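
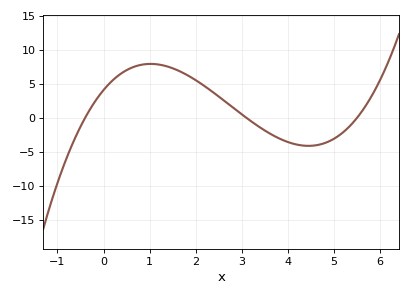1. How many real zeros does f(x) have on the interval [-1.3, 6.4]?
3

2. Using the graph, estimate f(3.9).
-3.3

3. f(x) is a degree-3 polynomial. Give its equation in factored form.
y = 0.6(x + 0.4)(x - 3.1)(x - 5.5)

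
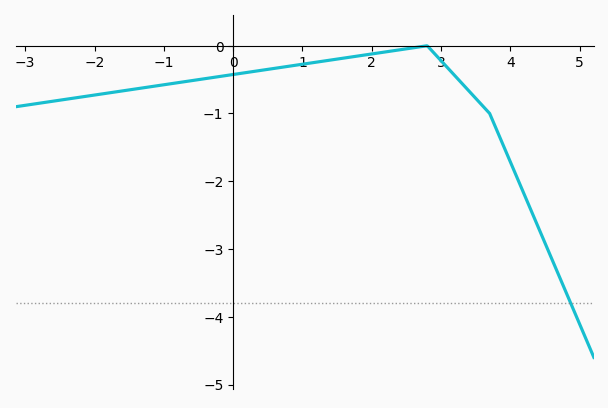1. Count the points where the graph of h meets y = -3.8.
1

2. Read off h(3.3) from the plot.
-0.556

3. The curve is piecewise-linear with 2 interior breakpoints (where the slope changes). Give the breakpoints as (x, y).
(2.8, 0); (3.7, -1)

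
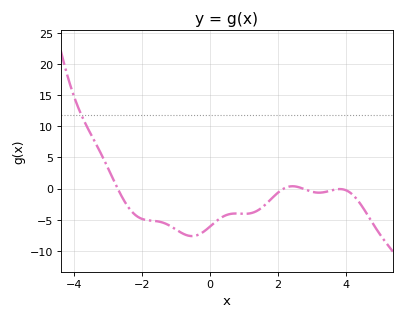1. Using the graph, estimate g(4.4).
-2.17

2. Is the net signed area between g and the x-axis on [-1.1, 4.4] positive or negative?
negative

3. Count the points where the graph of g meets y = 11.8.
1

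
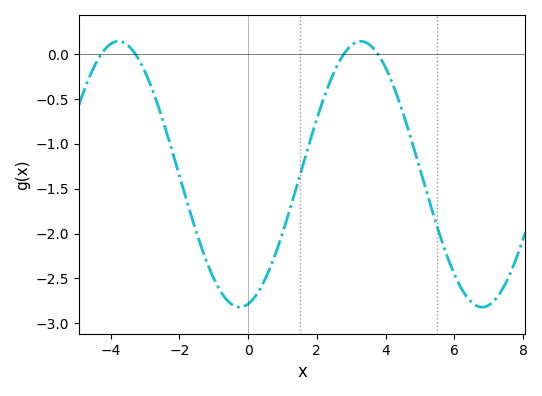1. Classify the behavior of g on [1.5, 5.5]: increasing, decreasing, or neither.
neither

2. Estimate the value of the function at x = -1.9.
-1.5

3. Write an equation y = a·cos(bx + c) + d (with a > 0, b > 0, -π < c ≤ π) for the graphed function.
y = 1.48cos(0.89x - 2.9) - 1.34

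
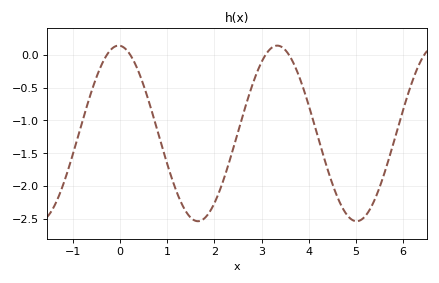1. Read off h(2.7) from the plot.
-0.7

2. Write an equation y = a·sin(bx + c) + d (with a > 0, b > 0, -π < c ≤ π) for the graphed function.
y = 1.34sin(1.9x + 1.6) - 1.2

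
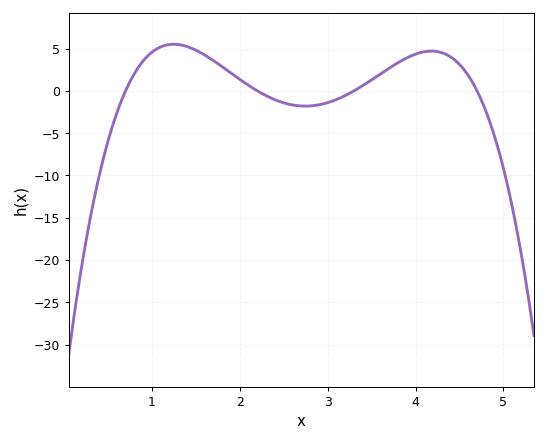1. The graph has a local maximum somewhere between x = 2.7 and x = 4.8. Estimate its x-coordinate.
4.2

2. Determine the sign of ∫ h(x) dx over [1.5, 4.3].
positive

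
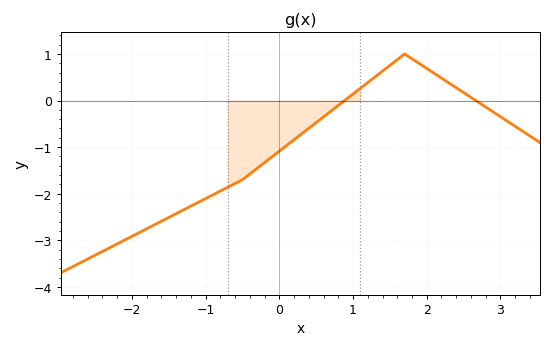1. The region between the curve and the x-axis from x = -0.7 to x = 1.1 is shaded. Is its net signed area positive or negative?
negative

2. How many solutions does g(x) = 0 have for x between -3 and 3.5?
2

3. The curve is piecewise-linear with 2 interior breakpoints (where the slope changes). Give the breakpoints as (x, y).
(-0.5, -1.7); (1.7, 1)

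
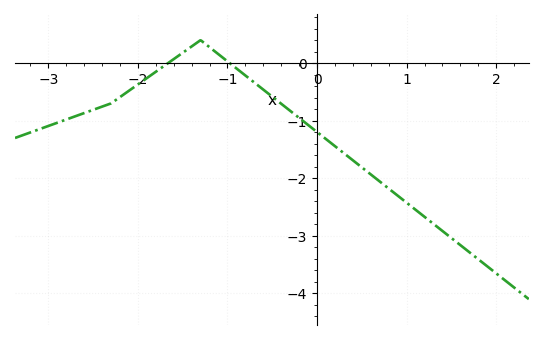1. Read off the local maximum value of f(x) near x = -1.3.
0.4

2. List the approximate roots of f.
-1.7, -1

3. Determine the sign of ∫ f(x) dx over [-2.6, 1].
negative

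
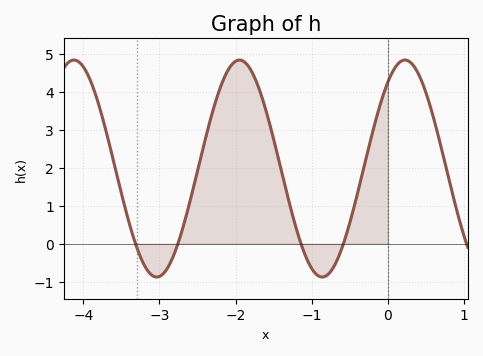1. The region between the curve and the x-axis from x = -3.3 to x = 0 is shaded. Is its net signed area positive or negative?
positive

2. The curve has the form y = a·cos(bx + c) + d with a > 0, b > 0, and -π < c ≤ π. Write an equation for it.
y = 2.86cos(2.9x - 0.65) + 1.98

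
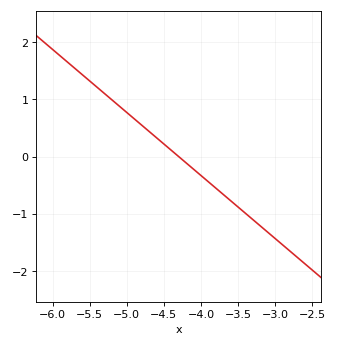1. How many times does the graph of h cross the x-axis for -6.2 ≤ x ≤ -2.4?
1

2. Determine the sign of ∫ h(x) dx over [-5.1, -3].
negative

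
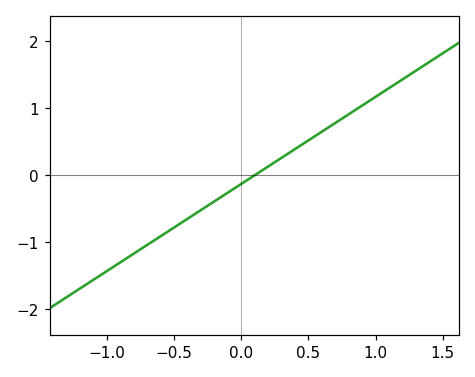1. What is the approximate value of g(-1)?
-1.4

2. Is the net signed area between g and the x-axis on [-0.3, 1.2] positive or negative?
positive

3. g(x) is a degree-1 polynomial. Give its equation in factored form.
y = 1.3(x - 0.1)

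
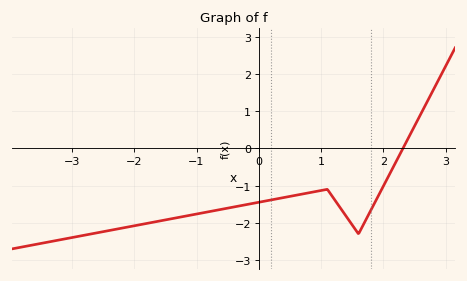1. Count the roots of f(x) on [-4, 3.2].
1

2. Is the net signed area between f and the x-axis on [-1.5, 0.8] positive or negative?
negative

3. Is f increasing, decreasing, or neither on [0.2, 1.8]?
neither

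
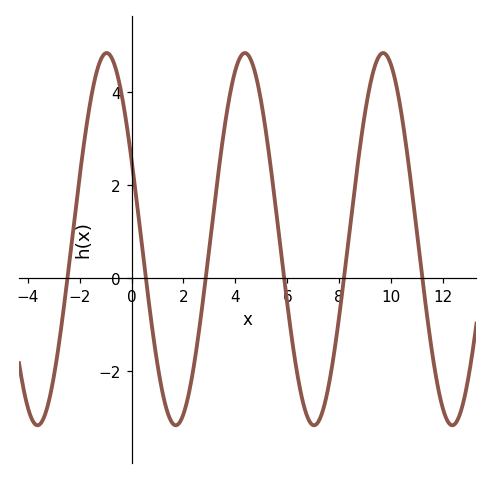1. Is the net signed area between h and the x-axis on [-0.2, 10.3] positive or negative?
positive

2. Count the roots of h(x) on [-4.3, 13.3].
6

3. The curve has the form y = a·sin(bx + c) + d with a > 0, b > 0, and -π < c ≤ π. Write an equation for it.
y = 4sin(1.2x + 2.7) + 0.84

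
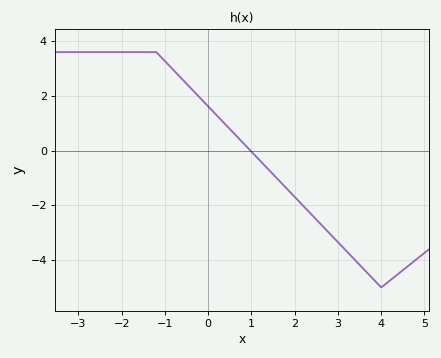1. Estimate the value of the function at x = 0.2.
1.28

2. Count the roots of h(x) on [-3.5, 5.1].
1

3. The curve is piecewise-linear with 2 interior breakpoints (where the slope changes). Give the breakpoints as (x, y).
(-1.2, 3.6); (4, -5)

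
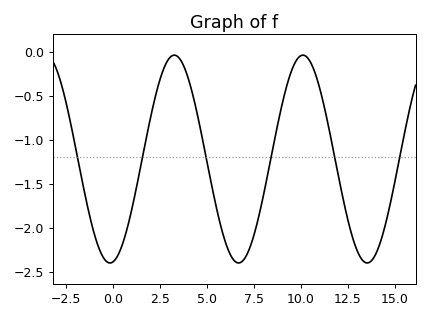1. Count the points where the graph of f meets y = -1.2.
6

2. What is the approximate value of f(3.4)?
-0.05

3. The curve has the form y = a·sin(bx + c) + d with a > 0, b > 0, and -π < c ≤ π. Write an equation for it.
y = 1.18sin(0.92x - 1.4) - 1.22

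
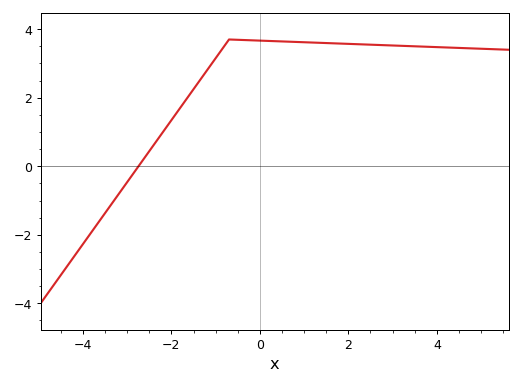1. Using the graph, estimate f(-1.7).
1.89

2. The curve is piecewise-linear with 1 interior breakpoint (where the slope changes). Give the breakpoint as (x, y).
(-0.7, 3.7)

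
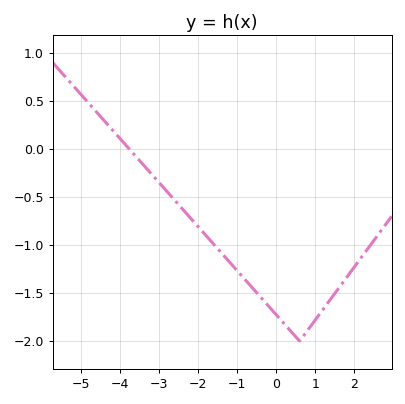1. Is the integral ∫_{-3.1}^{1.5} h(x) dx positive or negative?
negative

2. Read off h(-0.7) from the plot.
-1.4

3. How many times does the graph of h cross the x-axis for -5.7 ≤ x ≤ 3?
1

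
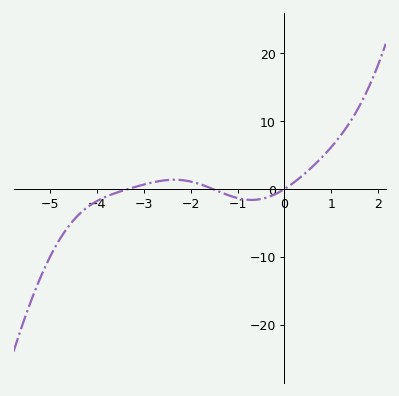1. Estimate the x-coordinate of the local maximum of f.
-2.4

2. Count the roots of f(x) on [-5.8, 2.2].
3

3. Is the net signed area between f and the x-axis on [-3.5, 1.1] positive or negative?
positive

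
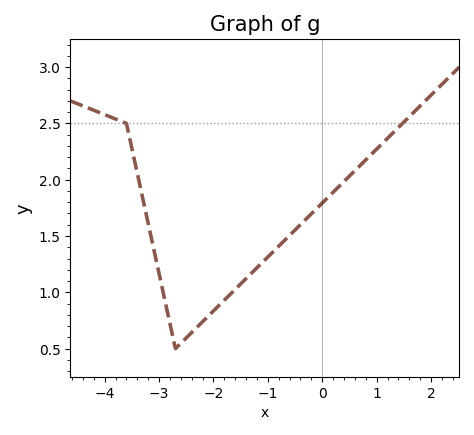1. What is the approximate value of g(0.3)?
1.95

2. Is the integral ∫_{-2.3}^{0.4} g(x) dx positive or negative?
positive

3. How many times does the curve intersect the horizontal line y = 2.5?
2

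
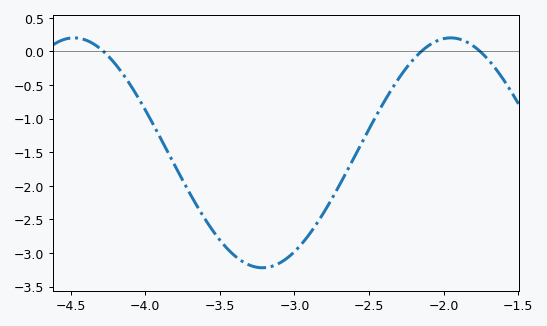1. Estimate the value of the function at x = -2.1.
0.1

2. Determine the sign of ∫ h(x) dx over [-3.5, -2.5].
negative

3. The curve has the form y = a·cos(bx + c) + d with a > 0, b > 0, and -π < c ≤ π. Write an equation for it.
y = 1.71cos(2.5x - 1.4) - 1.51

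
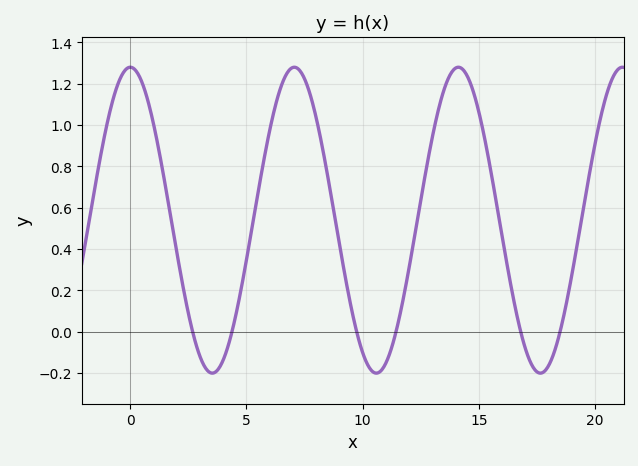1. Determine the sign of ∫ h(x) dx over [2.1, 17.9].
positive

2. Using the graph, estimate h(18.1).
-0.14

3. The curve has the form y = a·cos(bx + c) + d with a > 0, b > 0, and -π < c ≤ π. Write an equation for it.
y = 0.74cos(0.89x + 0) + 0.54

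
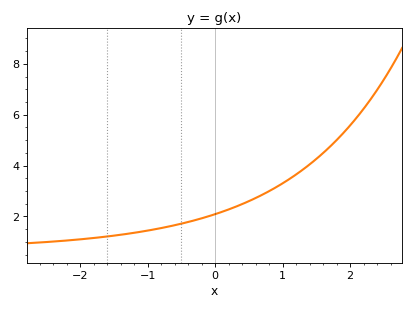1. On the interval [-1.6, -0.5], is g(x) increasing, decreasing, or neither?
increasing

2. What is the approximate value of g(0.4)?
2.49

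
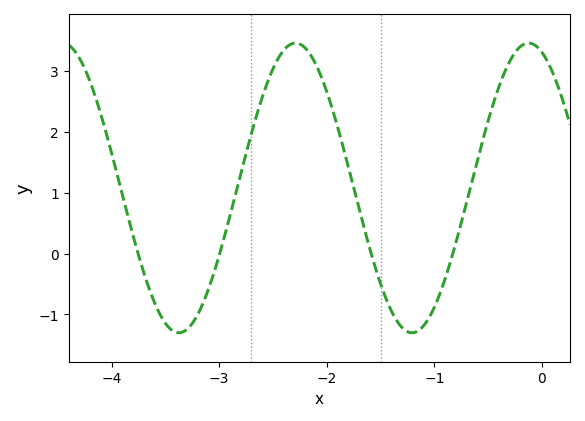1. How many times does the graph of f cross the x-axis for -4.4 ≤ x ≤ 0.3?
4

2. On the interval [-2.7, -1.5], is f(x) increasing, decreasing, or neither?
neither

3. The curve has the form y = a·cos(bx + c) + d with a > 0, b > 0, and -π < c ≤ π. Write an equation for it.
y = 2.38cos(2.9x + 0.36) + 1.08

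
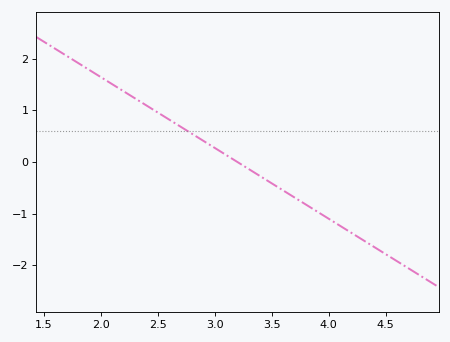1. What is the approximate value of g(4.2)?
-1.37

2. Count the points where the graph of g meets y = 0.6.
1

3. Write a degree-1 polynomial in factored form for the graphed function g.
y = -1.37(x - 3.2)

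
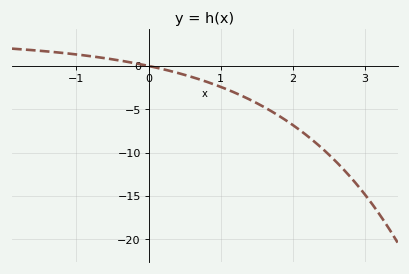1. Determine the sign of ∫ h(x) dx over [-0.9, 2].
negative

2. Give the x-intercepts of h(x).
0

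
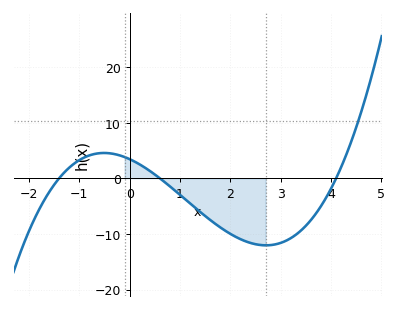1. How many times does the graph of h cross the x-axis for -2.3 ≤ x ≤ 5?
3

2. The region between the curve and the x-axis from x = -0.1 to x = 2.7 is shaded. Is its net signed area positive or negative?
negative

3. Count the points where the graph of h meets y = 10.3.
1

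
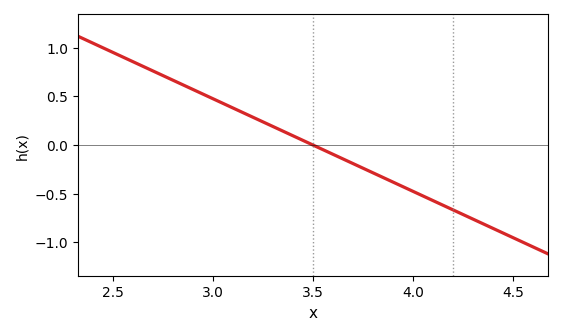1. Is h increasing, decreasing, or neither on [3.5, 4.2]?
decreasing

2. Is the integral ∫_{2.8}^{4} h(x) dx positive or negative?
positive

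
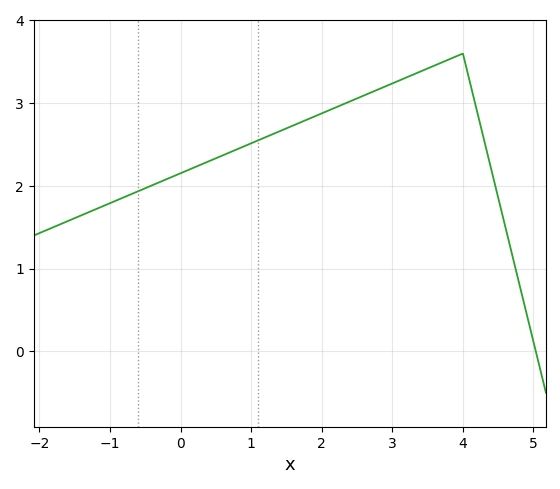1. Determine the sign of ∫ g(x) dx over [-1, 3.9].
positive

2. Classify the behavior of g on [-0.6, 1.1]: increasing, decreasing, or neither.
increasing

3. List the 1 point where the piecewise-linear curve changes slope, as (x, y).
(4, 3.6)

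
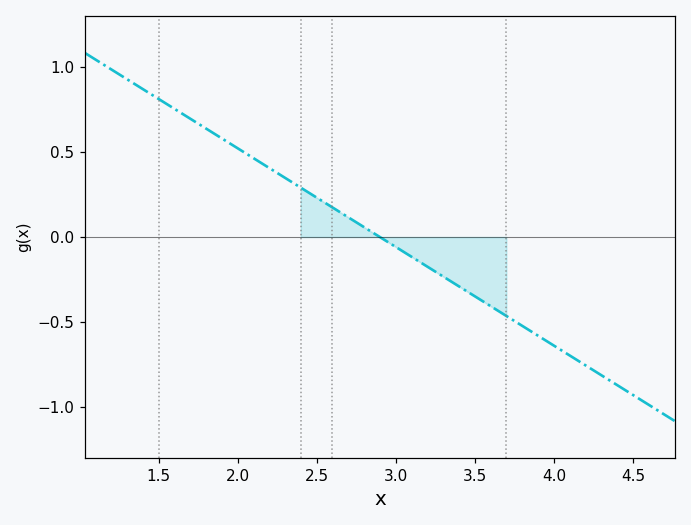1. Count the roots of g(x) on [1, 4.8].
1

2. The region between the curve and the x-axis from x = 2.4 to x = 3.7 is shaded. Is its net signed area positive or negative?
negative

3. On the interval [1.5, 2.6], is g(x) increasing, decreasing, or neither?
decreasing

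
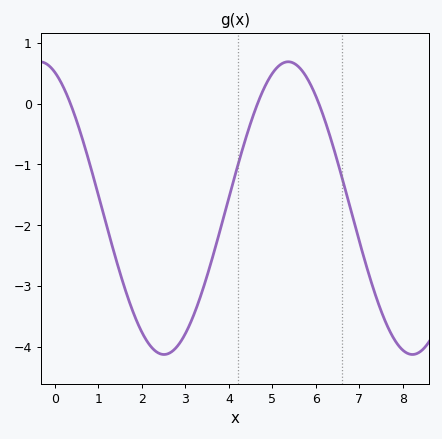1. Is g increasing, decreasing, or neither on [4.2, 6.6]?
neither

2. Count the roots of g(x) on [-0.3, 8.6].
3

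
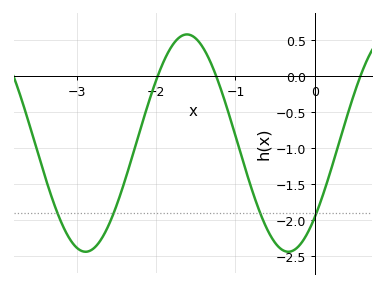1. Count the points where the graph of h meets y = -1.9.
4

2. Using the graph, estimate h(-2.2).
-0.746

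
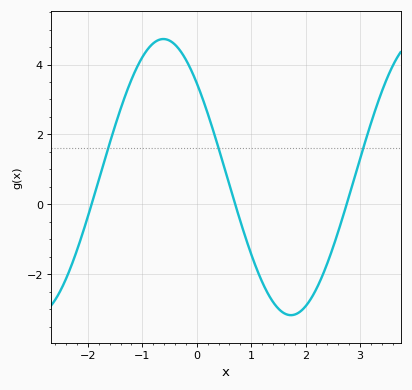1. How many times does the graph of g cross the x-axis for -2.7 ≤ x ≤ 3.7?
3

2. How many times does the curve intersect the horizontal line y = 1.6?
3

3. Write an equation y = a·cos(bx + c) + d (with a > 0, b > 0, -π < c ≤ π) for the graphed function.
y = 3.95cos(1.3x + 0.82) + 0.78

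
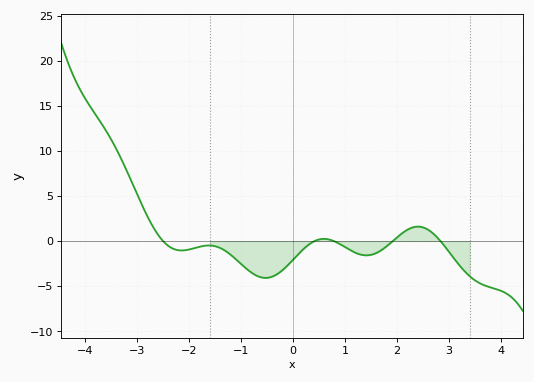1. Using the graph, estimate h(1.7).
-1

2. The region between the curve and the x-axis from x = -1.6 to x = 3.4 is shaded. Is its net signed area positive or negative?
negative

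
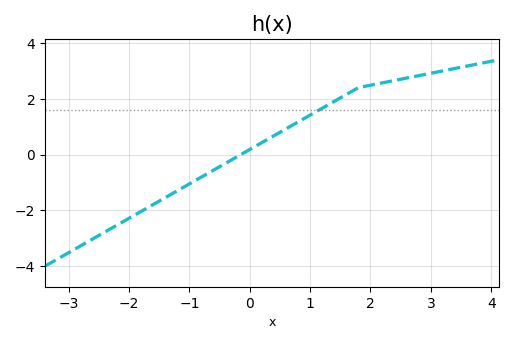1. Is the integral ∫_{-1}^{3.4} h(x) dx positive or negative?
positive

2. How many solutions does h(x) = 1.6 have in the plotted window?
1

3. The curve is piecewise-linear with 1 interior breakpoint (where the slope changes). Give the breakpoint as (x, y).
(1.8, 2.4)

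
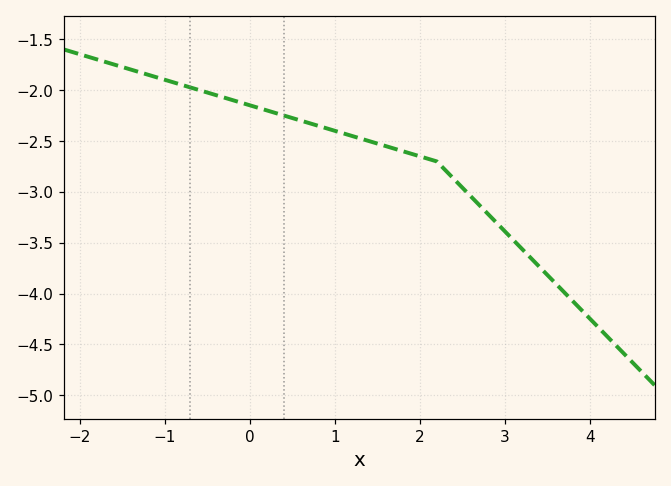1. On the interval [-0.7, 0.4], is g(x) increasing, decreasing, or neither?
decreasing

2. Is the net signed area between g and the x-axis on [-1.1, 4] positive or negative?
negative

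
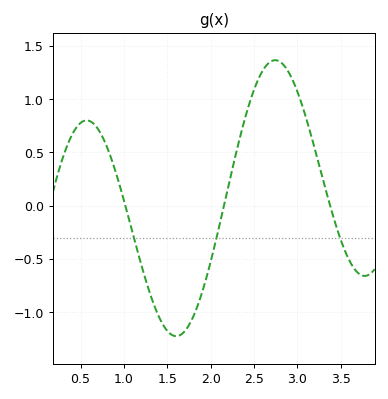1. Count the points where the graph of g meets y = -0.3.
3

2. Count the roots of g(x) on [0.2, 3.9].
3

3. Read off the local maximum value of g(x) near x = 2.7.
1.37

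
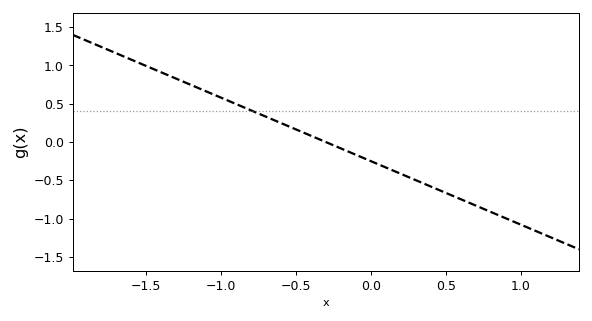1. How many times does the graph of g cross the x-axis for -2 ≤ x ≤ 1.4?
1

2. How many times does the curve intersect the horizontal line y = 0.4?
1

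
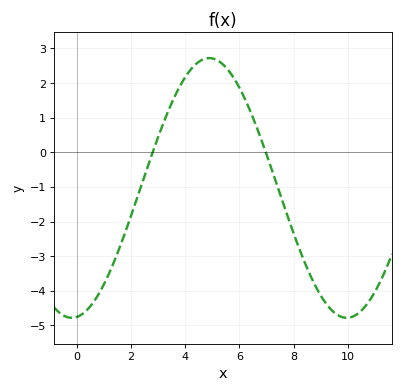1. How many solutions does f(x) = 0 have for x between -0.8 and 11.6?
2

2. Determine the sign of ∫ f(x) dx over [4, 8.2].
positive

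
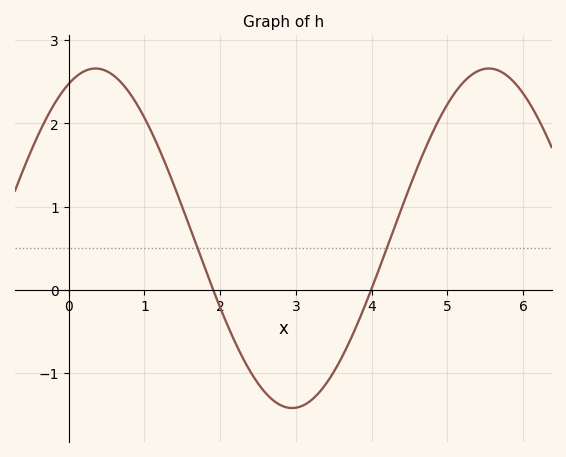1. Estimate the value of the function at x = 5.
2.2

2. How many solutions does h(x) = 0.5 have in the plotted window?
2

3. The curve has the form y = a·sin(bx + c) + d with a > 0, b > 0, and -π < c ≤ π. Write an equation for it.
y = 2.04sin(1.2x + 1.1) + 0.62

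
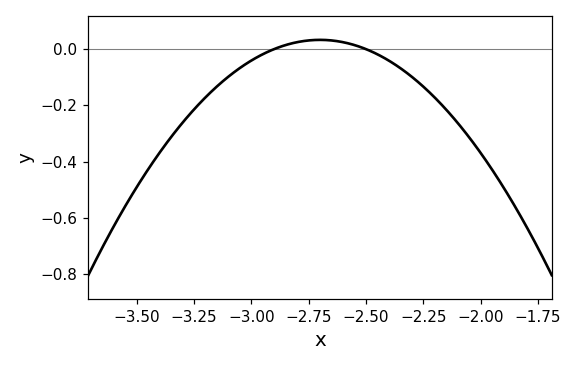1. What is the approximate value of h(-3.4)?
-0.369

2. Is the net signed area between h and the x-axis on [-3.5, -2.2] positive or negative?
negative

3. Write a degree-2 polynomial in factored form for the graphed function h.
y = -0.82(x + 2.9)(x + 2.5)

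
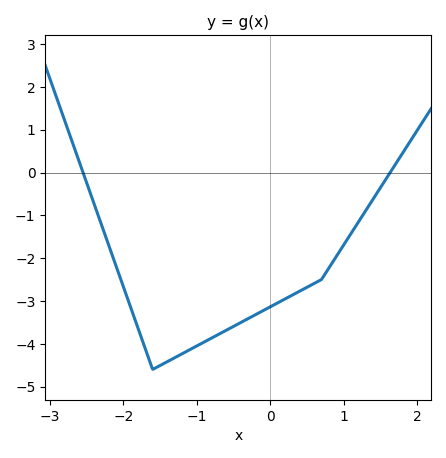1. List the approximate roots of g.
-2.55, 1.64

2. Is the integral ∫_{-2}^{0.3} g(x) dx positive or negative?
negative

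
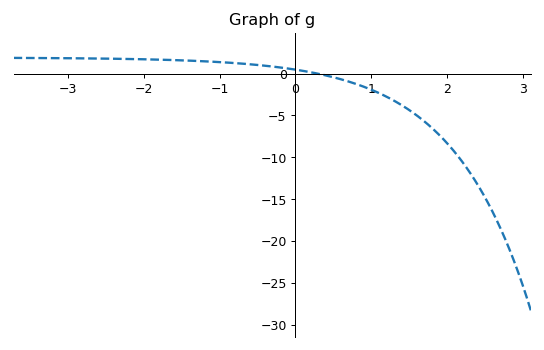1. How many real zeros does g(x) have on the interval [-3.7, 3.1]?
1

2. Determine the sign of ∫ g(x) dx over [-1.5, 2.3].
negative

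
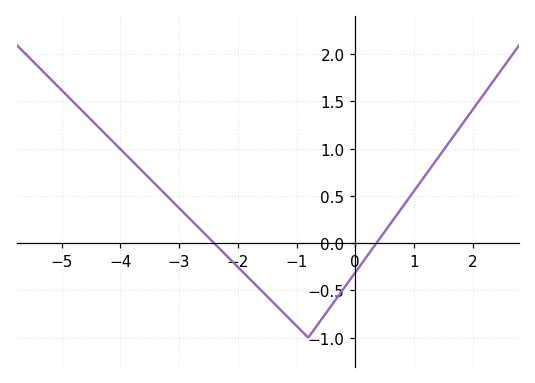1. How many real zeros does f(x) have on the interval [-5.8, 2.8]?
2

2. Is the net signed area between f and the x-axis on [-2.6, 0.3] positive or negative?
negative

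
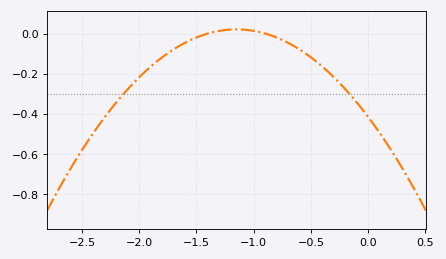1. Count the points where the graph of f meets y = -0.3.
2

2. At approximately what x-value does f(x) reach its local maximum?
-1.15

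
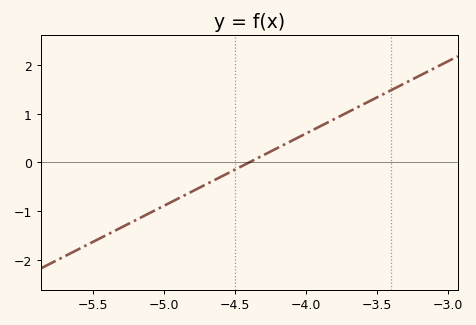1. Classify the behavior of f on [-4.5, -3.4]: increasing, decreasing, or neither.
increasing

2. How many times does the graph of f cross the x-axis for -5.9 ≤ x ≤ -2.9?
1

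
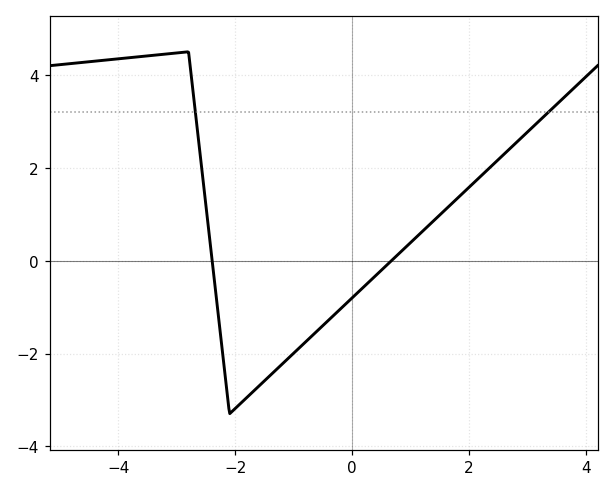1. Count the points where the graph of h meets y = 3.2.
2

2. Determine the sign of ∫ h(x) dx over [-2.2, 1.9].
negative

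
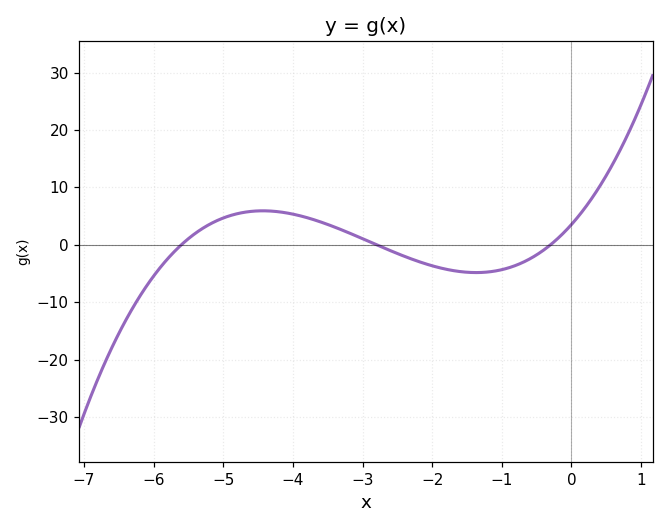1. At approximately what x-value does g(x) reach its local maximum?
-4.43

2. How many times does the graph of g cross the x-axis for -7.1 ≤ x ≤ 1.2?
3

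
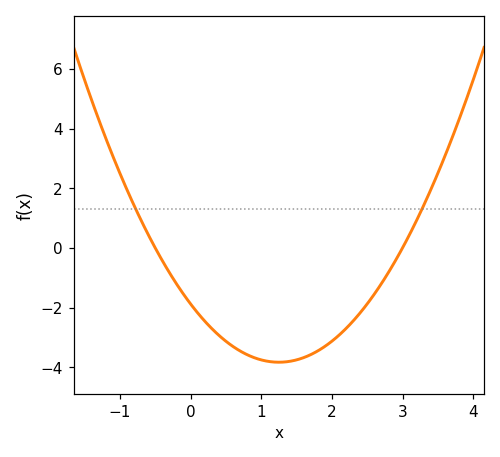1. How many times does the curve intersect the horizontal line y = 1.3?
2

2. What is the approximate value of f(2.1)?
-2.92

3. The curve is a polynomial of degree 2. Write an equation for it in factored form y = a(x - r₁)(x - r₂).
y = 1.25(x + 0.5)(x - 3)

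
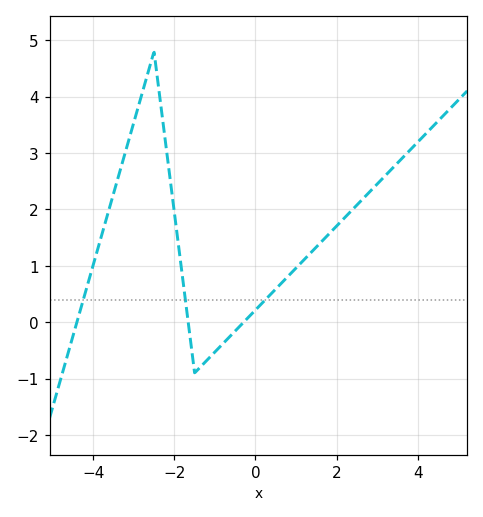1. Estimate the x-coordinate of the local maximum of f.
-2.6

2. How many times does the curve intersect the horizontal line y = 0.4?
3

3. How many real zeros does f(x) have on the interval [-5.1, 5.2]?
3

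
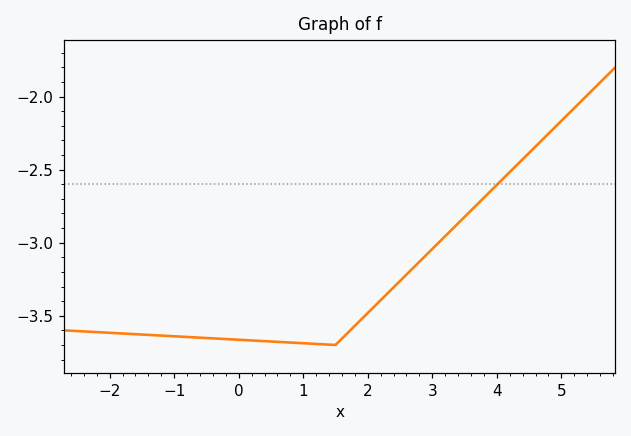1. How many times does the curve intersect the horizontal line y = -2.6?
1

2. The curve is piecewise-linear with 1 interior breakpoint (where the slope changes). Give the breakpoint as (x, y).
(1.5, -3.7)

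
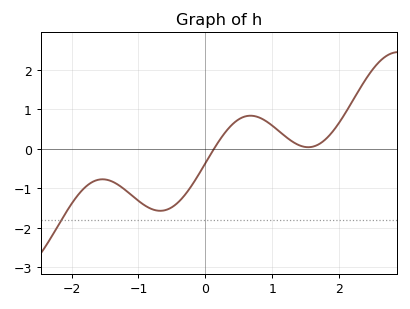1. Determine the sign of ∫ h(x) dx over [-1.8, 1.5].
negative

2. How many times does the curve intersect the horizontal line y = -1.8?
1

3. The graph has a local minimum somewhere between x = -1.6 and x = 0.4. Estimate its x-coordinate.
-0.7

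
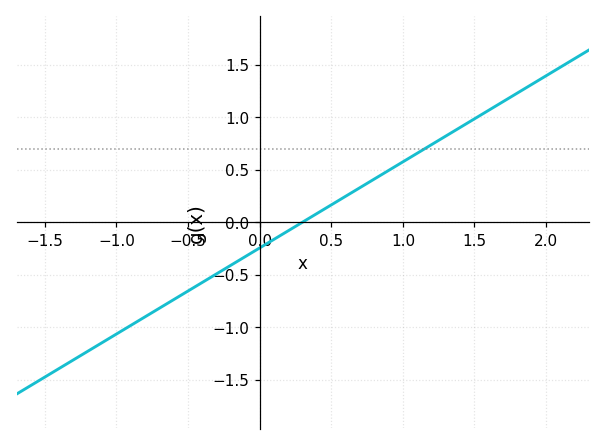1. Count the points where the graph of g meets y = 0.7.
1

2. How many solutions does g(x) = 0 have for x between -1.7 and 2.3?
1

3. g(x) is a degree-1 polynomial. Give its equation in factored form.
y = 0.82(x - 0.3)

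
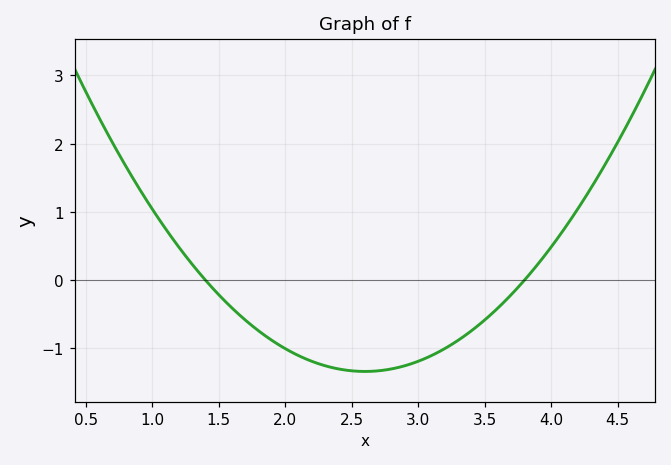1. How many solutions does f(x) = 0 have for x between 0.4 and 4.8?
2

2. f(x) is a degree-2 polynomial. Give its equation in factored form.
y = 0.93(x - 1.4)(x - 3.8)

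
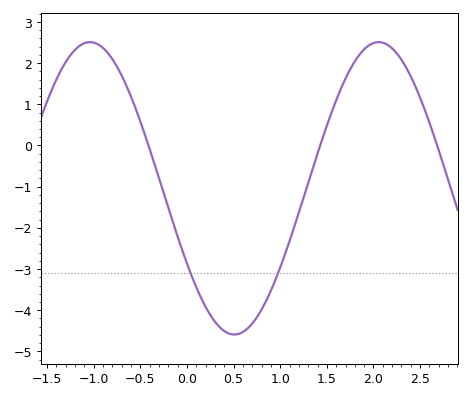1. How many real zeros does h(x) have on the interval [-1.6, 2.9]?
3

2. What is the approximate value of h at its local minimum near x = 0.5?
-4.6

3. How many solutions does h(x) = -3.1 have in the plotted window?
2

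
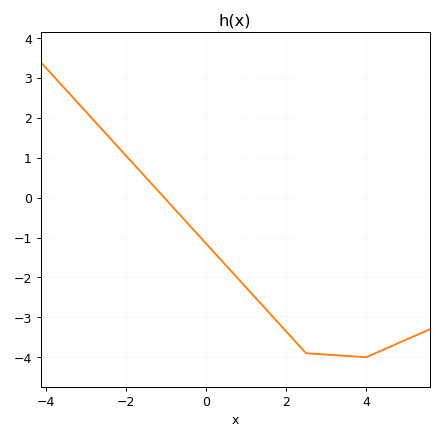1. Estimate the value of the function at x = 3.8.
-4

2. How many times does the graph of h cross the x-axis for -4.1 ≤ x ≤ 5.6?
1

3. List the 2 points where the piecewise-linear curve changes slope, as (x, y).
(2.5, -3.9); (4, -4)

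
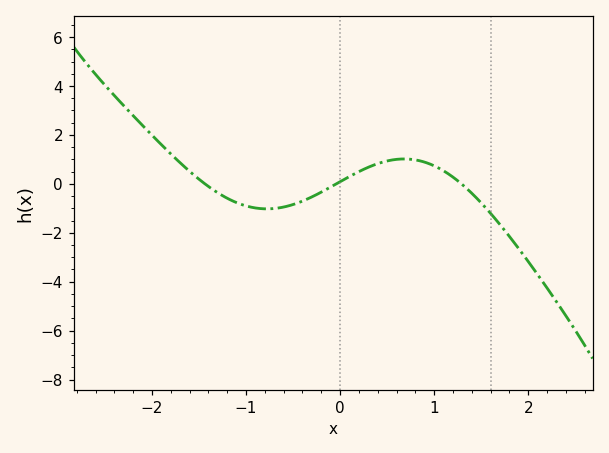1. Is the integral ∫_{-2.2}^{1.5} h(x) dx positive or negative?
positive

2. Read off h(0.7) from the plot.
1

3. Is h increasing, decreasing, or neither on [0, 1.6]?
neither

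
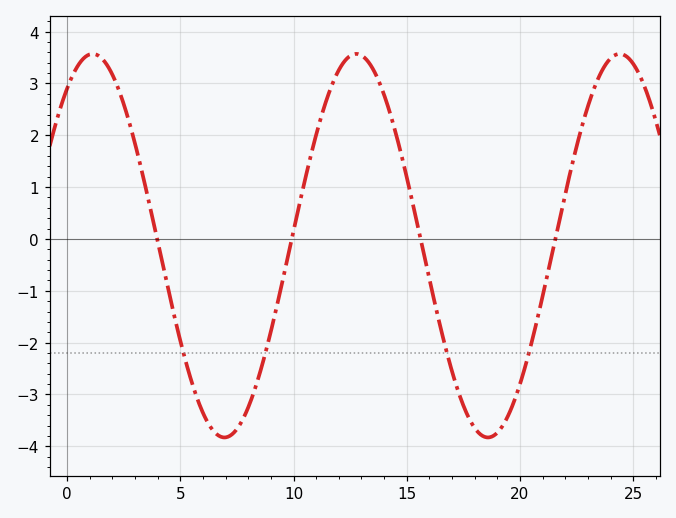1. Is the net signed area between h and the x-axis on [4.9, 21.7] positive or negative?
negative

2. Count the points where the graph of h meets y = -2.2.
4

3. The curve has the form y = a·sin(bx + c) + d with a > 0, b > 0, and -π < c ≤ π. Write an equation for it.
y = 3.7sin(0.54x + 0.96) - 0.13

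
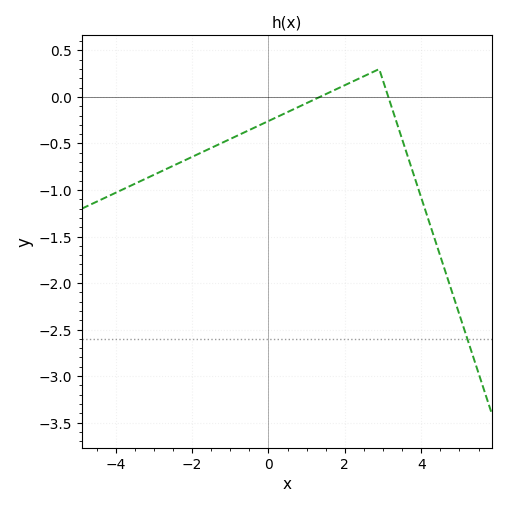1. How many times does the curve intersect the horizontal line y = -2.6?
1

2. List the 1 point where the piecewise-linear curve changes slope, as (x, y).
(2.9, 0.3)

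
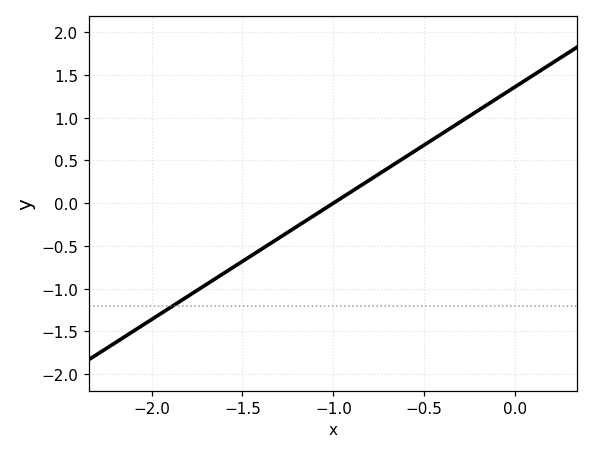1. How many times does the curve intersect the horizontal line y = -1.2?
1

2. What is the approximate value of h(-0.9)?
0.136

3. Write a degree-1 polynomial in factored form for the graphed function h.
y = 1.36(x + 1)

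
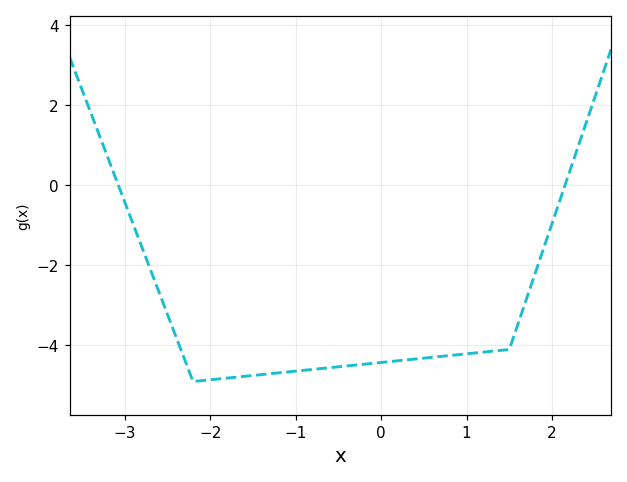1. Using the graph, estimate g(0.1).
-4.4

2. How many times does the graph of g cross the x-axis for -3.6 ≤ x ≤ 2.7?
2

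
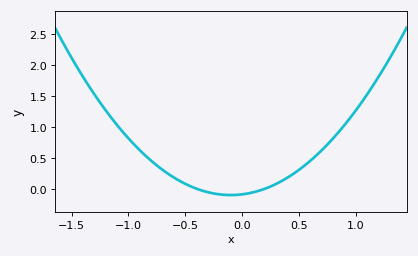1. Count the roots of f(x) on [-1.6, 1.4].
2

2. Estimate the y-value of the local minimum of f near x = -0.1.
-0.102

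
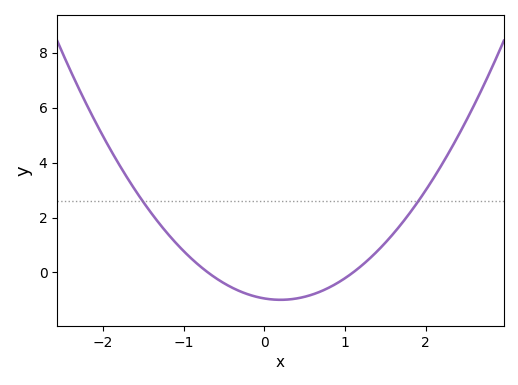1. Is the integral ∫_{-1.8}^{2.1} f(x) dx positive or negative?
positive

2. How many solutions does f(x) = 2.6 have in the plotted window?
2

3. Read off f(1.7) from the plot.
1.77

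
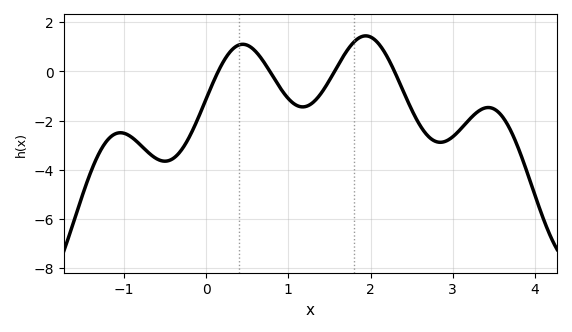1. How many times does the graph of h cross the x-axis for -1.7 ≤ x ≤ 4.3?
4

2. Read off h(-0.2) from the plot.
-2.63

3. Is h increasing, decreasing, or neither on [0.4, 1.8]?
neither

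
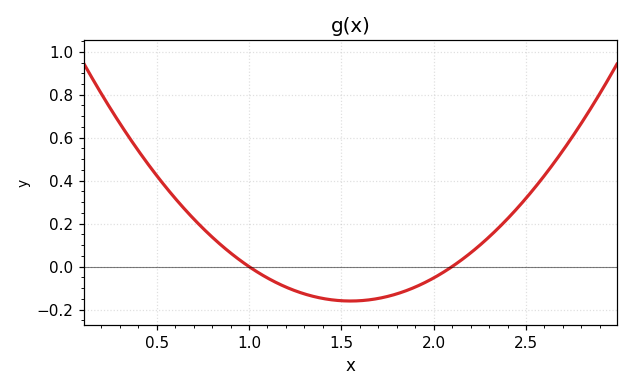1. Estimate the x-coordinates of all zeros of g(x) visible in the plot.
1, 2.1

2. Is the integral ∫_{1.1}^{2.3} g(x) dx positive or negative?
negative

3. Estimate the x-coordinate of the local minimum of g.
1.55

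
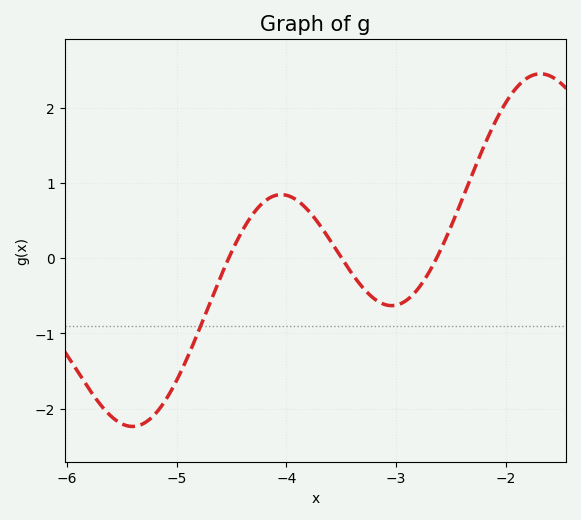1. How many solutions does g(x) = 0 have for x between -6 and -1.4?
3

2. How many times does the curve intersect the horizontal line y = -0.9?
1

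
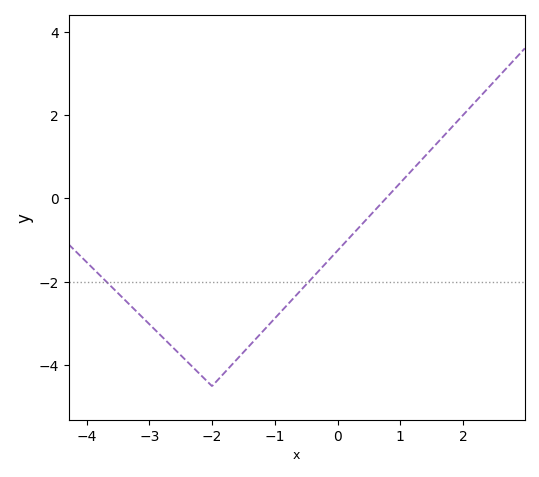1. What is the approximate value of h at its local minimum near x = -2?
-4.4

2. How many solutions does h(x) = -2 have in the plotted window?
2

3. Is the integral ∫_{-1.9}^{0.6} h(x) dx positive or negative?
negative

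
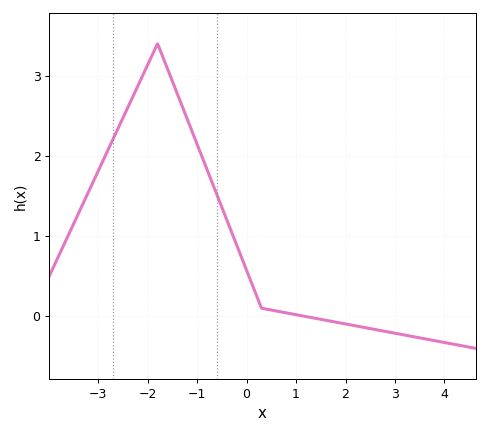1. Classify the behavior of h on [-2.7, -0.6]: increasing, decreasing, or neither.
neither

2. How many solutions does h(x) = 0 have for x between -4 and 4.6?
1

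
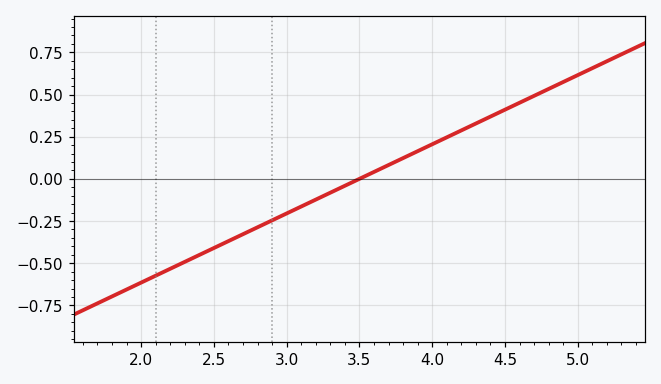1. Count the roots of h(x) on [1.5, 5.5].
1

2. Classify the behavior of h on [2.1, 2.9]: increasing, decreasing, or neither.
increasing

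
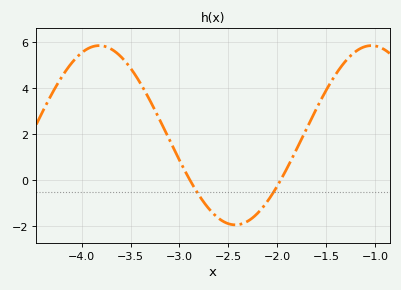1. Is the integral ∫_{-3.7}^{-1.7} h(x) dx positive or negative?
positive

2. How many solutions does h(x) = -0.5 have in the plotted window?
2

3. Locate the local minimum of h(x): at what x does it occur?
-2.43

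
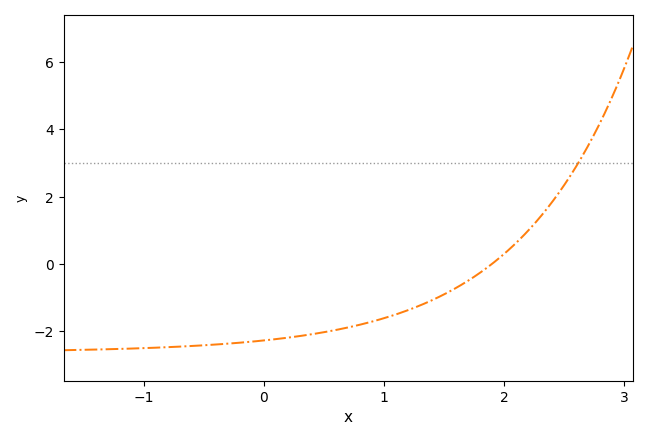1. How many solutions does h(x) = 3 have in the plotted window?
1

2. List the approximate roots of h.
1.9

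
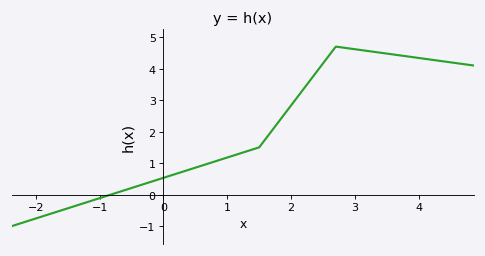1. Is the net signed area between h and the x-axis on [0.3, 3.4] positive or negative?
positive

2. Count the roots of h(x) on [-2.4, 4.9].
1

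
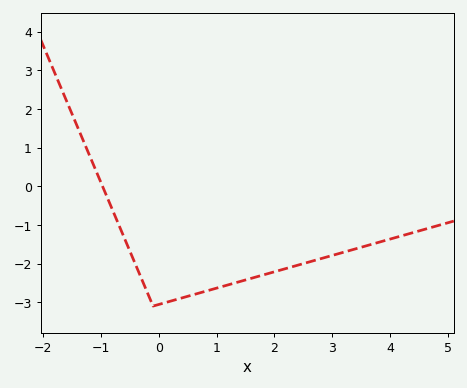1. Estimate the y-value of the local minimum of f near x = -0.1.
-3.1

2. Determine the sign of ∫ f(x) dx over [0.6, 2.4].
negative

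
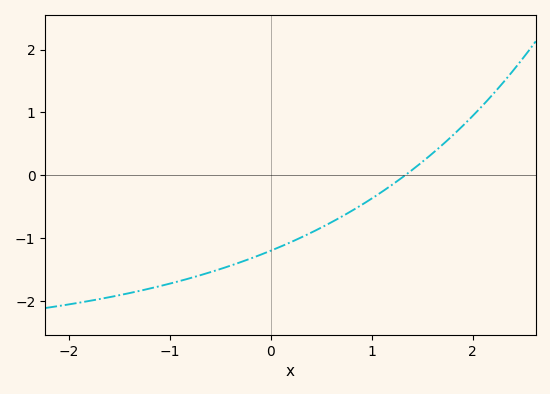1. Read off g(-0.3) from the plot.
-1.38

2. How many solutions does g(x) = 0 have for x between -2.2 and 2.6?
1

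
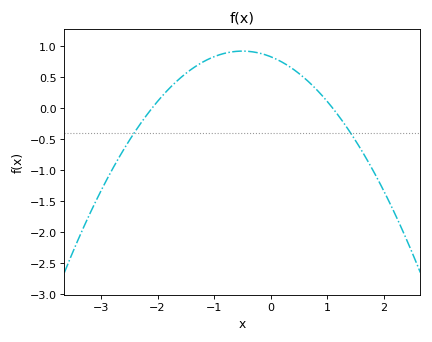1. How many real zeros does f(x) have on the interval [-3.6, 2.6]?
2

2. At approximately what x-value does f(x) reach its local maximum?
-0.5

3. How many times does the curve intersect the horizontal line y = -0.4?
2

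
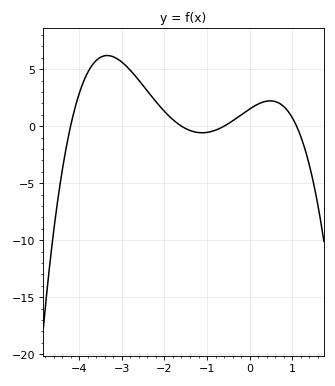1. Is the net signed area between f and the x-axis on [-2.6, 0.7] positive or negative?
positive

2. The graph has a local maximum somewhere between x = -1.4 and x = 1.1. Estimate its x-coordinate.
0.483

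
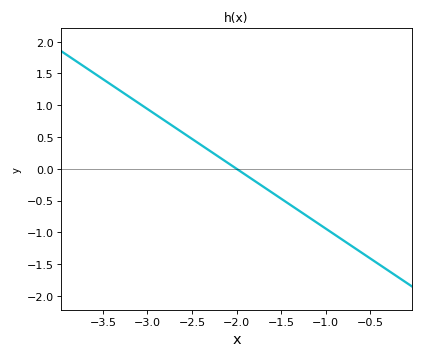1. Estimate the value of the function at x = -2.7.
0.65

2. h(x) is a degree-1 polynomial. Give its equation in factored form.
y = -0.94(x + 2)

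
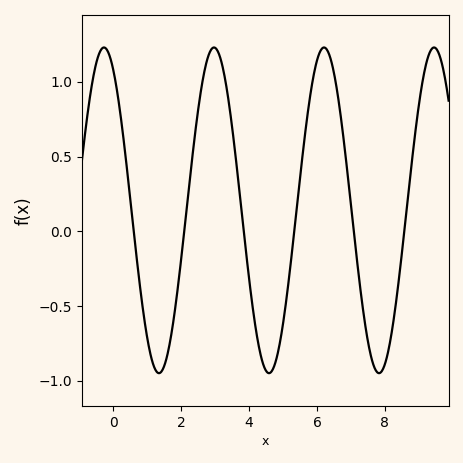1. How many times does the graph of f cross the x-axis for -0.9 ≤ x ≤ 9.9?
6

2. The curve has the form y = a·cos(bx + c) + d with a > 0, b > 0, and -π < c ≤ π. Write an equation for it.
y = 1.09cos(1.94x + 0.522) + 0.14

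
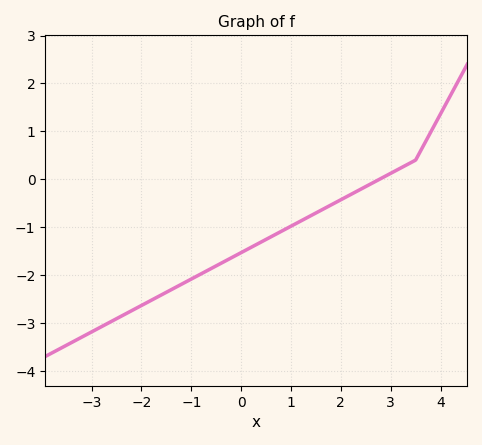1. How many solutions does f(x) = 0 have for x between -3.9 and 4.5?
1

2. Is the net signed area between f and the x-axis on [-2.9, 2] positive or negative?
negative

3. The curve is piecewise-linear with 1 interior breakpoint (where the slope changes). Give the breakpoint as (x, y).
(3.5, 0.4)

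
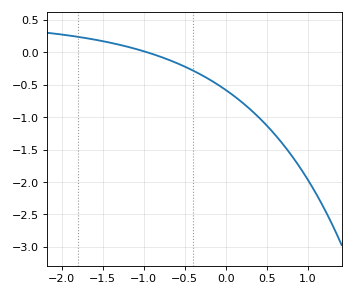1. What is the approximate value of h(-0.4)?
-0.3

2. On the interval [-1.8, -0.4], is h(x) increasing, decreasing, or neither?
decreasing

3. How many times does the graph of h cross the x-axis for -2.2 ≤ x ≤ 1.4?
1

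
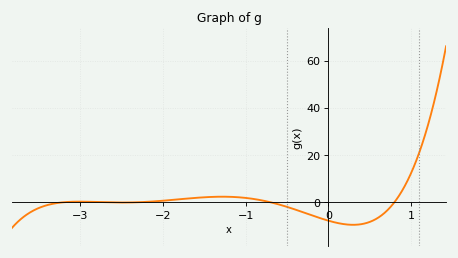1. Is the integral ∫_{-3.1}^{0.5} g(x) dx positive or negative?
negative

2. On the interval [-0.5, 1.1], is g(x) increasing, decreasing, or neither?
neither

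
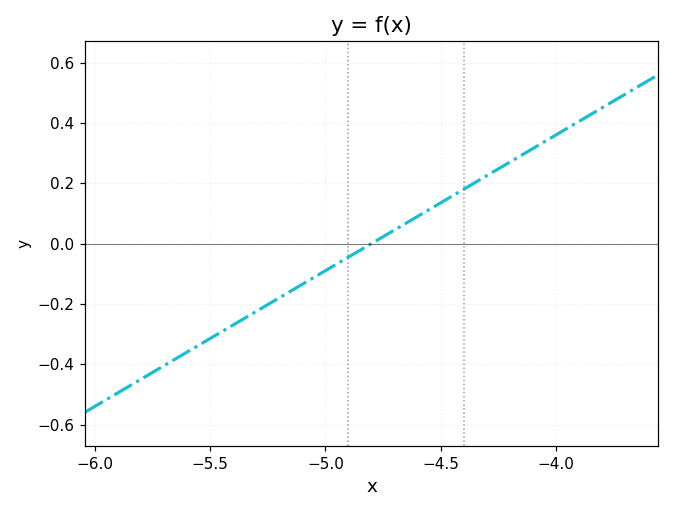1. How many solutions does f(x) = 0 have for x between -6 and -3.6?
1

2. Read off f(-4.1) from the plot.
0.315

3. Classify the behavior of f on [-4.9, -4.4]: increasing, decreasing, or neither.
increasing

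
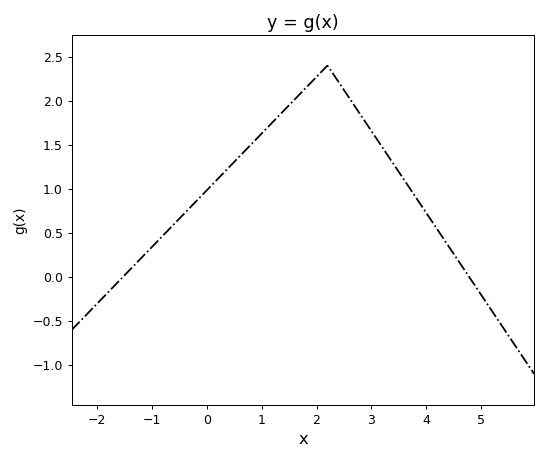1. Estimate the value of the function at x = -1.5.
0.016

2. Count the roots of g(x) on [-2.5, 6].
2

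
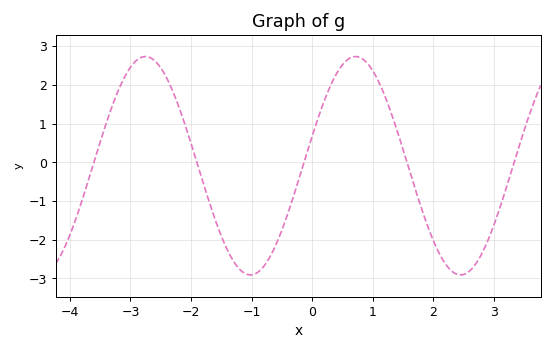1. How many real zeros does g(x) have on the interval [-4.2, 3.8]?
5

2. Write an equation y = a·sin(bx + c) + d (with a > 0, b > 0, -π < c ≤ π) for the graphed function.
y = 2.82sin(1.8x + 0.27) - 0.09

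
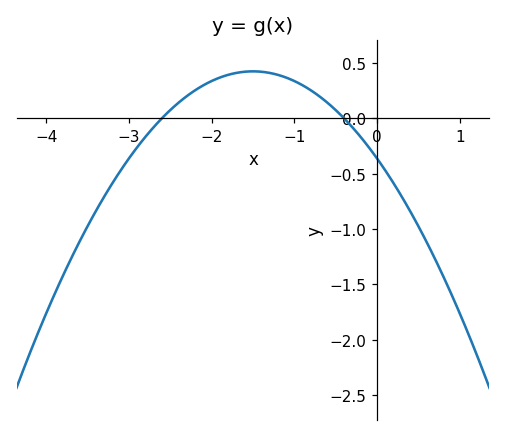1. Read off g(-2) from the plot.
0.336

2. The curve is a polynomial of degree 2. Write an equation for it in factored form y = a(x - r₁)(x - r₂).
y = -0.35(x + 2.6)(x + 0.4)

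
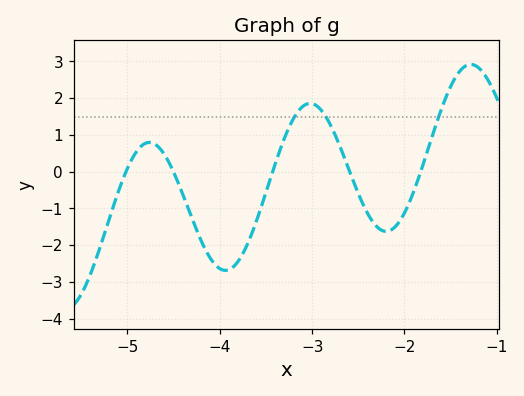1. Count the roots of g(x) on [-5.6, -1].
5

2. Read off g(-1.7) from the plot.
1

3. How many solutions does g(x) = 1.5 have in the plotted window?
3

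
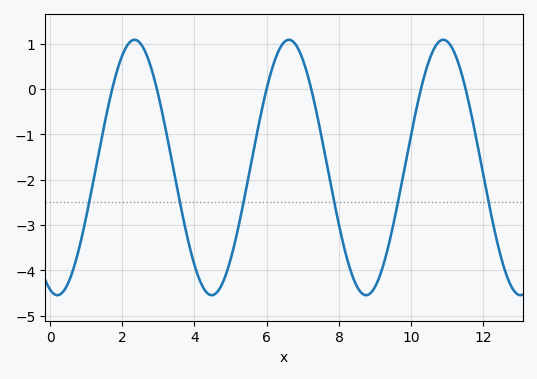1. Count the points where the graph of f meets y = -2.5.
6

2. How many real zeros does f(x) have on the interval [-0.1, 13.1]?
6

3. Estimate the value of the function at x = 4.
-3.88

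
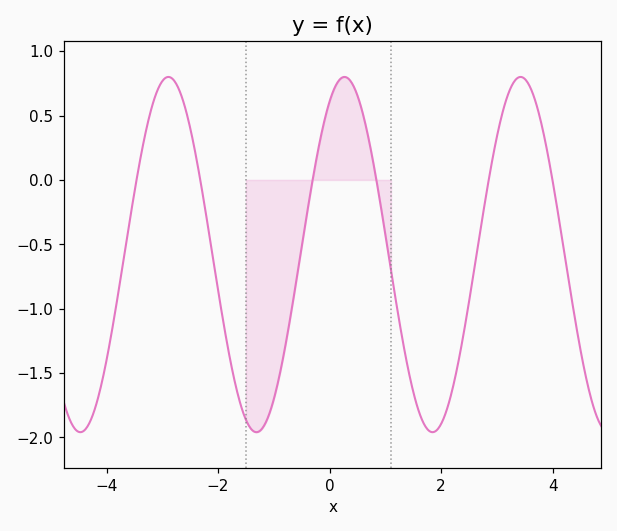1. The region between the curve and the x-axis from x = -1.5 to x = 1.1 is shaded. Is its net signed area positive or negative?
negative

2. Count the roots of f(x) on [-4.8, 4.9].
6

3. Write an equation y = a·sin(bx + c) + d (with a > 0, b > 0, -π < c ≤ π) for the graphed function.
y = 1.38sin(2x + 1) - 0.58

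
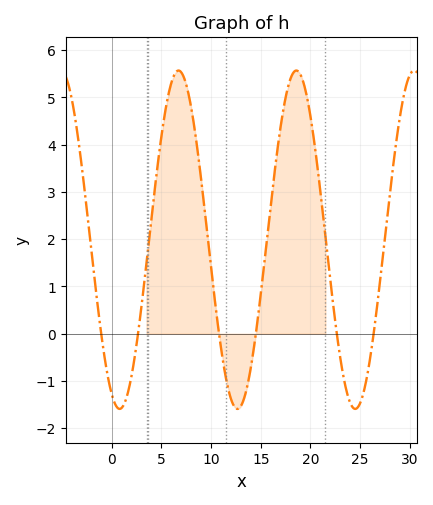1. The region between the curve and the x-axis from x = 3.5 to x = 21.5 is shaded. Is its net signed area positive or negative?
positive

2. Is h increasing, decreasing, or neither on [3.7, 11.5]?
neither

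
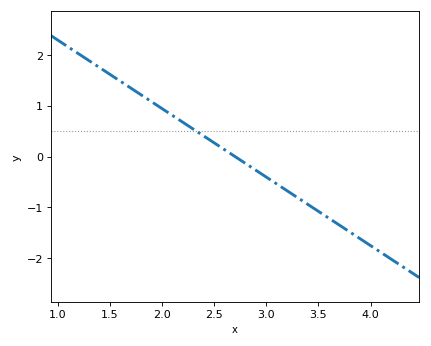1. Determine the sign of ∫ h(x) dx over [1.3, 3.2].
positive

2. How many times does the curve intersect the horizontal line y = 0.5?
1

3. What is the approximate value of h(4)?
-1.75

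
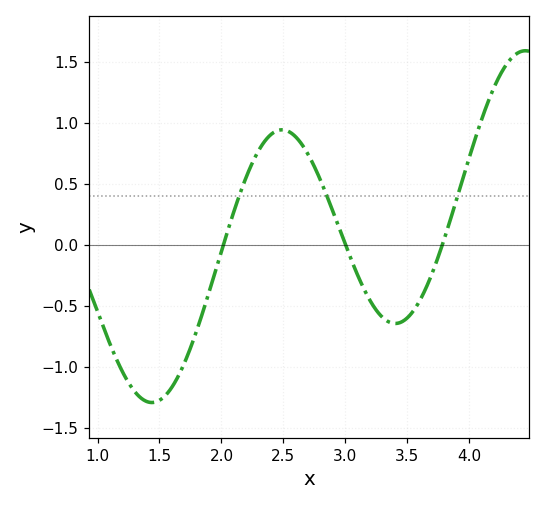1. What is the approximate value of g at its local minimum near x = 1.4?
-1.3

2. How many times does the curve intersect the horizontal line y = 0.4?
3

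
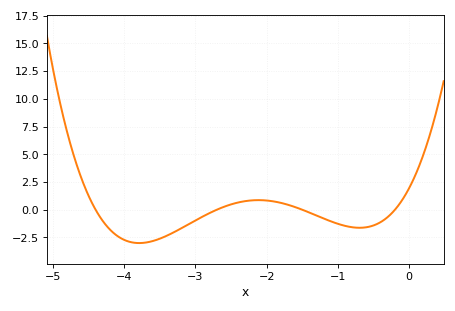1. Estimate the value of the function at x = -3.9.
-2.93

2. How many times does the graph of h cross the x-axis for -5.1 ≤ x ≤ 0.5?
4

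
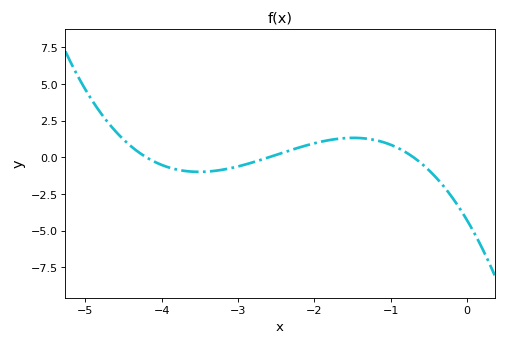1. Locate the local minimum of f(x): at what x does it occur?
-3.51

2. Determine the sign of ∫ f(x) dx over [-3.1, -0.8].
positive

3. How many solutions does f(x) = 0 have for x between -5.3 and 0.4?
3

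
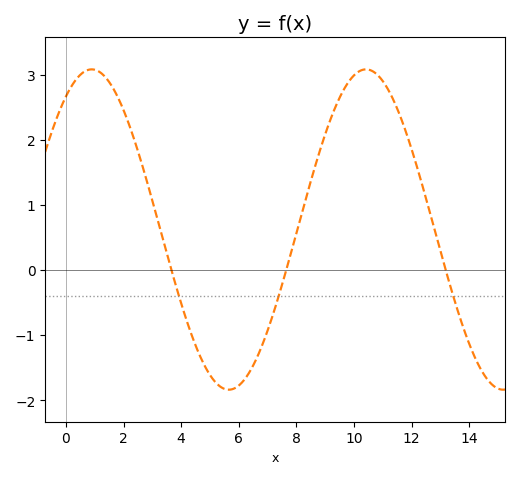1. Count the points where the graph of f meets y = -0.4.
3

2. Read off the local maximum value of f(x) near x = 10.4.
3.1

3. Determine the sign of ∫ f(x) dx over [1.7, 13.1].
positive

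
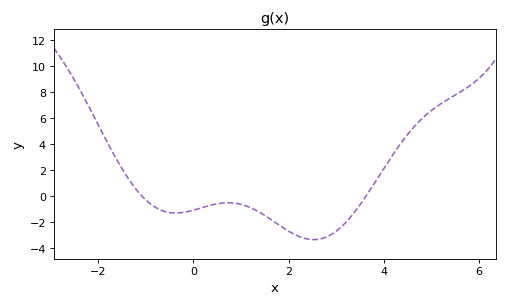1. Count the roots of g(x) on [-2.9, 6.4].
2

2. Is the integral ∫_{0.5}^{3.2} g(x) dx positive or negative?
negative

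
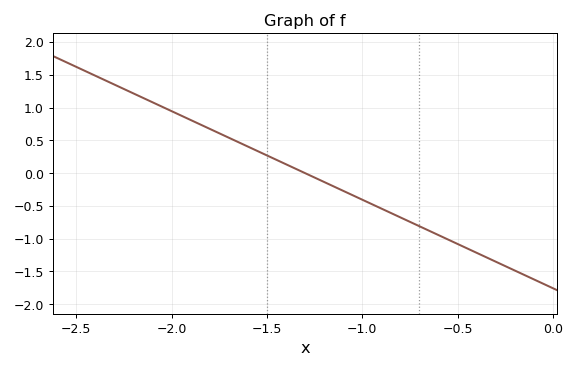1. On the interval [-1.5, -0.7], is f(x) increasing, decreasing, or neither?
decreasing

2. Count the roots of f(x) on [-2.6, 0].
1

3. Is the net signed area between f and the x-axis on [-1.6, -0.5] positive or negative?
negative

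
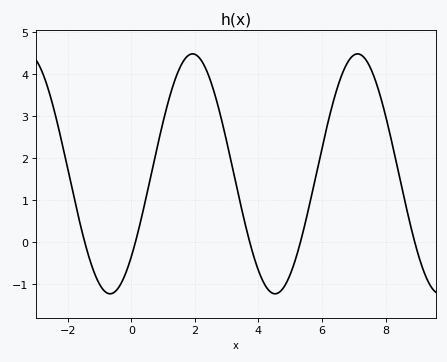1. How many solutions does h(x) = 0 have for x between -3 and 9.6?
5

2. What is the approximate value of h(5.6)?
0.871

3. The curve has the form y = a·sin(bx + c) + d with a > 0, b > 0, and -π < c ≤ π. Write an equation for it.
y = 2.86sin(1.21x - 0.762) + 1.63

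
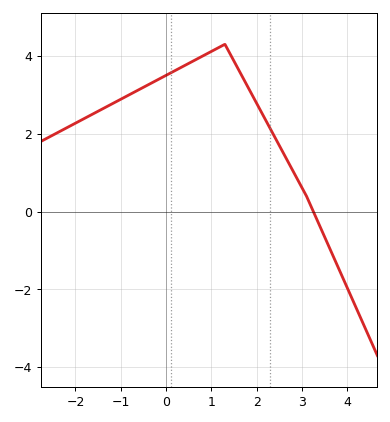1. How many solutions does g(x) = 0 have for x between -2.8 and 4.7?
1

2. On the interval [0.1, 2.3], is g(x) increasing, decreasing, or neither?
neither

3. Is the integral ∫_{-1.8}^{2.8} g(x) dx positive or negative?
positive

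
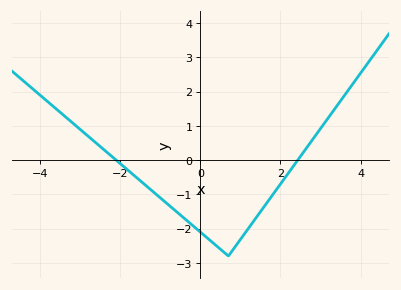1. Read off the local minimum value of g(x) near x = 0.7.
-2.8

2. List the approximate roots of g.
-2.2, 2.4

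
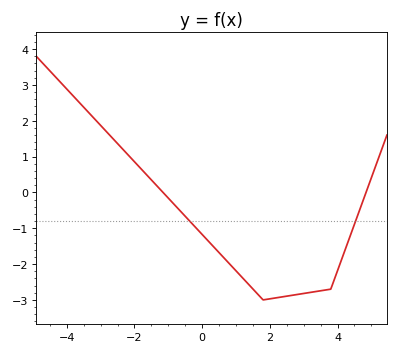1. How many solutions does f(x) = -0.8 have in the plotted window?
2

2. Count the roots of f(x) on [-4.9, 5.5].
2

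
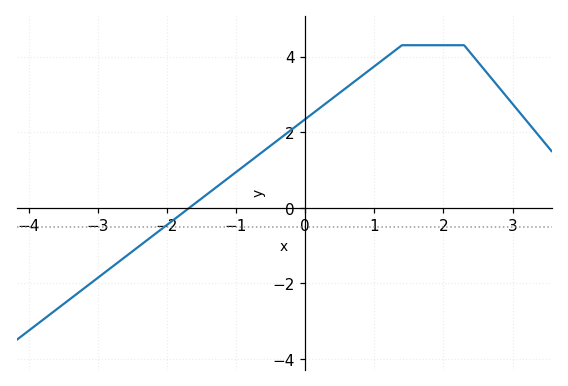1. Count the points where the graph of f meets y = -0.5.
1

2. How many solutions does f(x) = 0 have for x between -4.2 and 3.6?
1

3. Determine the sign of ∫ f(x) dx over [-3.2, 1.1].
positive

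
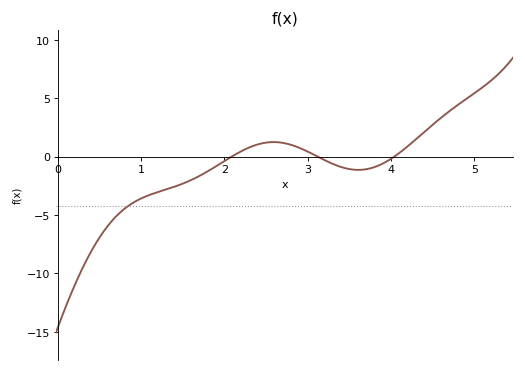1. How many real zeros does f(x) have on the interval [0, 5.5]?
3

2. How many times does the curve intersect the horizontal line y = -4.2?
1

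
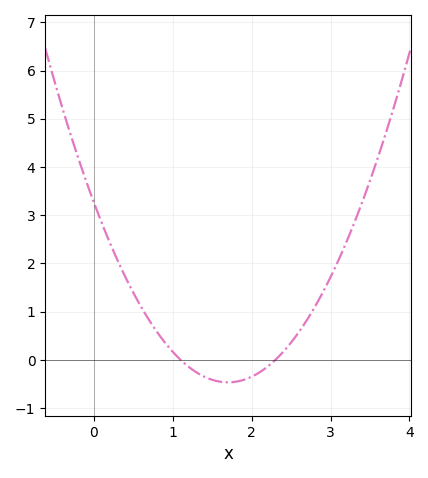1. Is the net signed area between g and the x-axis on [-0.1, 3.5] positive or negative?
positive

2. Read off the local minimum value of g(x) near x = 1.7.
-0.464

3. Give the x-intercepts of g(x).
1.1, 2.3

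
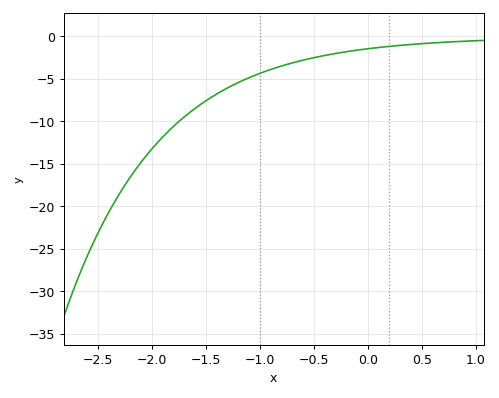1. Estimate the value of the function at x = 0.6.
-0.795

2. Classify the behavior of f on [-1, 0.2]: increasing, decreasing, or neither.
increasing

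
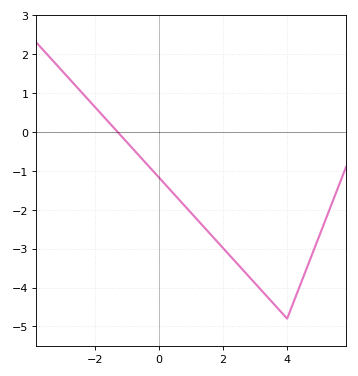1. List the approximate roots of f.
-1.29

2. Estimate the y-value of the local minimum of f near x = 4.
-4.8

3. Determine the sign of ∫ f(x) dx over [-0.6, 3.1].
negative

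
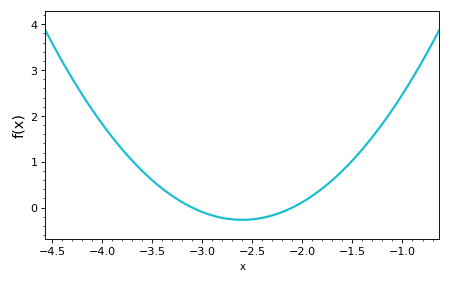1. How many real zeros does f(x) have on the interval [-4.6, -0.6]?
2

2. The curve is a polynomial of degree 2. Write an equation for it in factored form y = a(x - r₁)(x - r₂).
y = 1.07(x + 3.1)(x + 2.1)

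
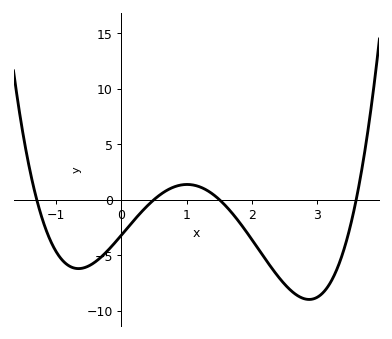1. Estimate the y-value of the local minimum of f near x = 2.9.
-9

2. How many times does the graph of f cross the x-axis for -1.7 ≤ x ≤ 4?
4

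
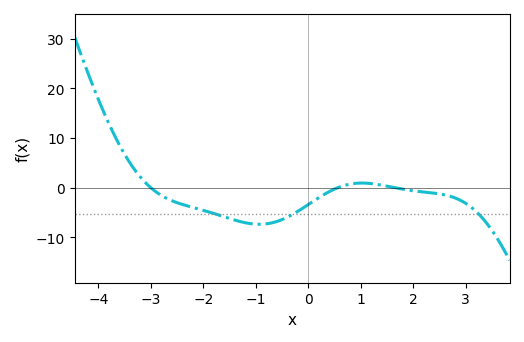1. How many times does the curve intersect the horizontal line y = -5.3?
3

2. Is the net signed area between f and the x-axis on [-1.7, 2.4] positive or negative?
negative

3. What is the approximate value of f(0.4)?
-0.791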